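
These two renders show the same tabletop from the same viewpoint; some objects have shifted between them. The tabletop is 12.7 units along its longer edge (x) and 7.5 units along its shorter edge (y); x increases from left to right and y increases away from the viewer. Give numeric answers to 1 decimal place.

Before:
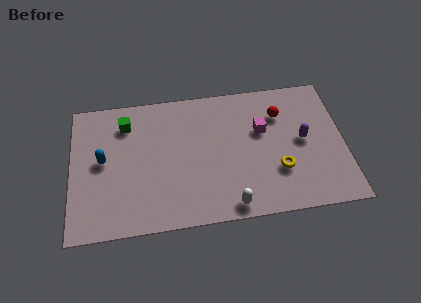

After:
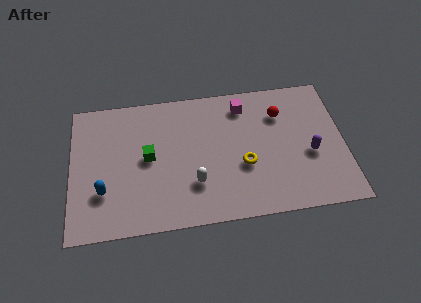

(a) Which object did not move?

the red sphere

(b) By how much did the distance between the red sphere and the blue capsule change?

+0.5

They were about 8.4 units apart before and 8.9 after — 0.5 units further apart.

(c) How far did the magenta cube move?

1.7

From (8.9, 4.7) to (8.1, 6.2), the magenta cube covered √(0.8² + 1.5²) ≈ 1.7 units.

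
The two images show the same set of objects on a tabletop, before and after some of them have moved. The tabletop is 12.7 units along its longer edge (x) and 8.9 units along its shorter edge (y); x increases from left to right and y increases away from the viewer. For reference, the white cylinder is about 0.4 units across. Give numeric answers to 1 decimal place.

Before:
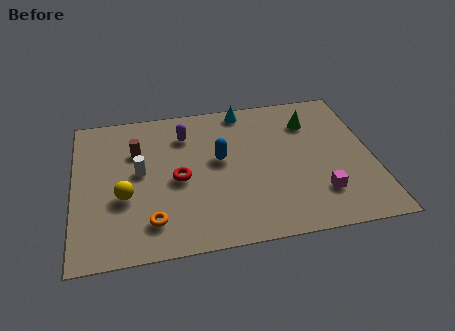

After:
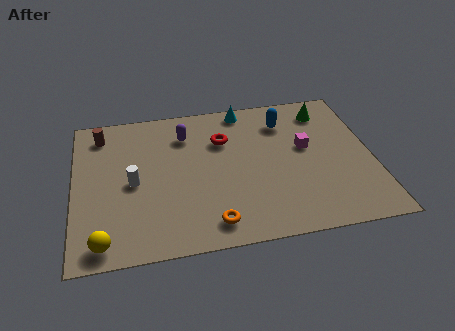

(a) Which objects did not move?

the cyan cone and the purple capsule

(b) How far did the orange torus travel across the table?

2.5

From (3.2, 1.8) to (5.7, 1.3), the orange torus covered √(2.5² + 0.5²) ≈ 2.5 units.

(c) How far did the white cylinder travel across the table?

0.7

From (2.8, 4.8) to (2.5, 4.2), the white cylinder covered √(0.3² + 0.6²) ≈ 0.7 units.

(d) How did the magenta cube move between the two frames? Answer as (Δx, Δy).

(-0.4, 2.9)

The magenta cube started near (10.3, 2.2) and ended near (9.9, 5.1).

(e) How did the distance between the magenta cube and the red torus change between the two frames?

-2.5

They were about 6.2 units apart before and 3.7 after — 2.5 units closer together.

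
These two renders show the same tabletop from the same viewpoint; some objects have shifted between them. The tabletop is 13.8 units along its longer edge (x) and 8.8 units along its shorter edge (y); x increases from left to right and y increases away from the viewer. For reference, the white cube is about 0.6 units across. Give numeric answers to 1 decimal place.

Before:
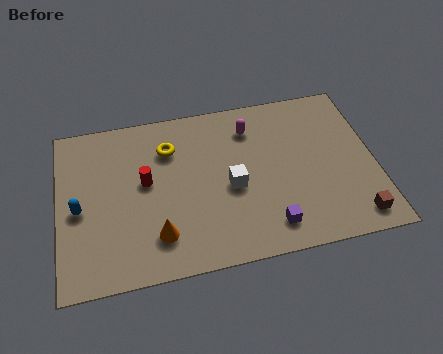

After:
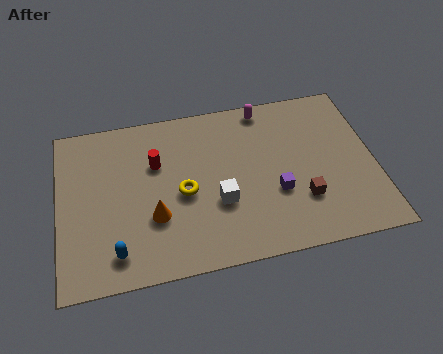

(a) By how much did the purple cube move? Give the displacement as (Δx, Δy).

(0.4, 1.7)

The purple cube started near (9.0, 1.5) and ended near (9.4, 3.2).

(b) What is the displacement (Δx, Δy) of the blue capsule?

(1.5, -2.5)

The blue capsule was at about (0.9, 4.0) and moved to about (2.4, 1.5).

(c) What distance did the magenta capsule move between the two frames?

1.2

From (8.5, 6.9) to (9.2, 7.9), the magenta capsule covered √(0.7² + 1.0²) ≈ 1.2 units.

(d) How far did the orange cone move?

1.0

The orange cone was near (4.2, 2.0) before and (4.1, 3.0) after, so it travelled √(0.1² + 1.0²) ≈ 1.0 units.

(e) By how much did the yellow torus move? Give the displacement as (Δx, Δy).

(0.5, -2.5)

From the two frames, the yellow torus sits at roughly (4.9, 6.5) before and (5.4, 4.0) after.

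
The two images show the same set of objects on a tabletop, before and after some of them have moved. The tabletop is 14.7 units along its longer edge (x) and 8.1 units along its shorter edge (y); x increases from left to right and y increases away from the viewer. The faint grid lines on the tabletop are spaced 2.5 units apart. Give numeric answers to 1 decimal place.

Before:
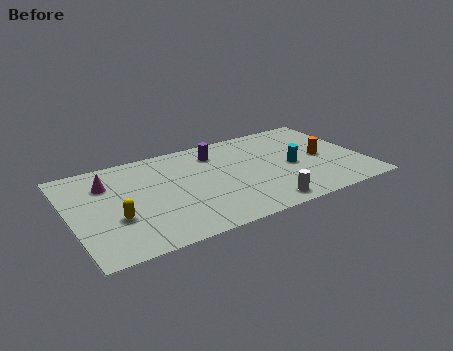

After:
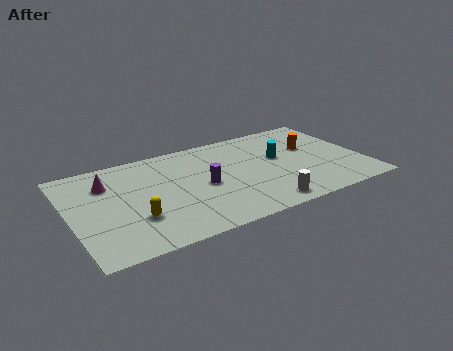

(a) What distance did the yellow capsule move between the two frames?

1.0

The yellow capsule moved from about (2.1, 2.9) to (3.0, 2.5), a distance of √(0.9² + 0.4²) ≈ 1.0.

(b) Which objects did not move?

the white cylinder and the magenta cone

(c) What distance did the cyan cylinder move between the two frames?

1.1

From (11.1, 3.7) to (10.6, 4.7), the cyan cylinder covered √(0.5² + 1.0²) ≈ 1.1 units.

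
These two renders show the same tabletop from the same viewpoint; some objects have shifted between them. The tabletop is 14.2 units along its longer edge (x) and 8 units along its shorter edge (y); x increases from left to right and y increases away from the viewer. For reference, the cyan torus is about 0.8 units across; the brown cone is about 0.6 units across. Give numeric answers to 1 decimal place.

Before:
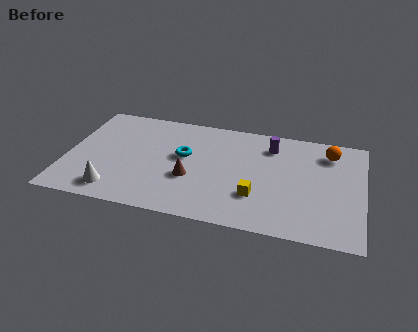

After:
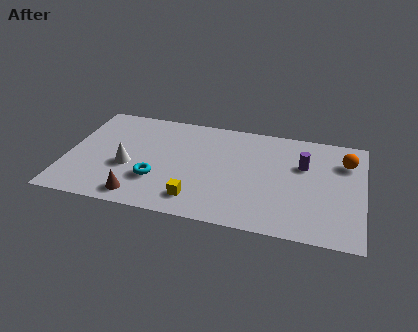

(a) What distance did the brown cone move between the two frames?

3.0

From (6.0, 3.0) to (3.7, 1.1), the brown cone covered √(2.3² + 1.9²) ≈ 3.0 units.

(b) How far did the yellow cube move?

2.9

The yellow cube moved from about (9.2, 2.4) to (6.4, 1.5), a distance of √(2.8² + 0.9²) ≈ 2.9.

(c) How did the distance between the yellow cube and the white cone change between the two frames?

-3.0

The distance was about 6.8 in the first image and 3.8 in the second, so they moved 3.0 units closer together.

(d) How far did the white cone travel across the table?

2.0

From (2.5, 1.3) to (3.0, 3.2), the white cone covered √(0.5² + 1.9²) ≈ 2.0 units.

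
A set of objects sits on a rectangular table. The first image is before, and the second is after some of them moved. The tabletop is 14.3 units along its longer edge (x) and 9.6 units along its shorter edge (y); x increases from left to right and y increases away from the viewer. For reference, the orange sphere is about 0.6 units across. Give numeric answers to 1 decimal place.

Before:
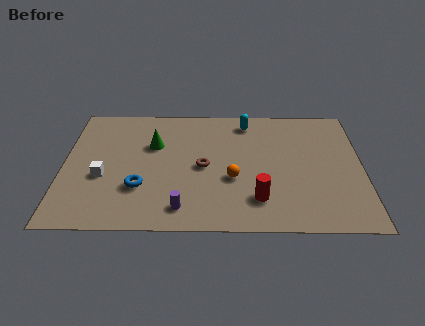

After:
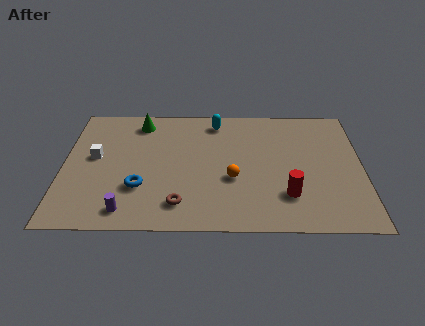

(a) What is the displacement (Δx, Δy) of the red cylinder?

(1.4, 0.3)

The red cylinder was at about (9.3, 2.2) and moved to about (10.7, 2.5).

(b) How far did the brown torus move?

3.0

From (6.7, 4.6) to (5.6, 1.8), the brown torus covered √(1.1² + 2.8²) ≈ 3.0 units.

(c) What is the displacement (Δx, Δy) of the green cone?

(-0.7, 1.8)

From the two frames, the green cone sits at roughly (4.3, 6.3) before and (3.6, 8.1) after.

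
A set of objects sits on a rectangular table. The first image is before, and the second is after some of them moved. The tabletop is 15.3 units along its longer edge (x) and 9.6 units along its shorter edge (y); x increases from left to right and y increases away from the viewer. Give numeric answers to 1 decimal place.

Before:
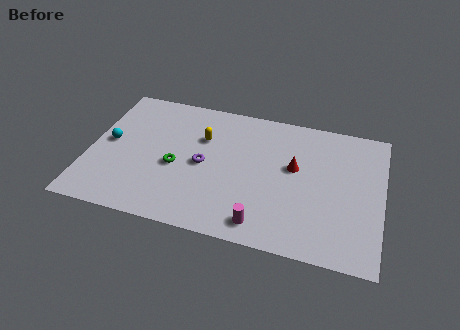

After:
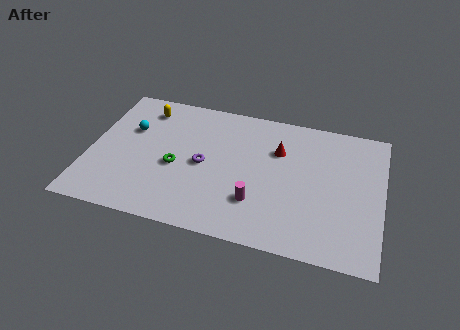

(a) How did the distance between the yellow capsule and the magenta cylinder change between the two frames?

+1.9

Before: roughly 6.3 units apart; after: 8.2. That's 1.9 units further apart.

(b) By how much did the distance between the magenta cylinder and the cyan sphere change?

-1.4

They were about 9.1 units apart before and 7.7 after — 1.4 units closer together.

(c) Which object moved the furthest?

the yellow capsule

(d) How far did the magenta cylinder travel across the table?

1.5

The magenta cylinder was near (9.3, 1.3) before and (8.9, 2.7) after, so it travelled √(0.4² + 1.4²) ≈ 1.5 units.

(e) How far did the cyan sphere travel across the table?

1.6

The cyan sphere was near (1.0, 5.0) before and (2.0, 6.2) after, so it travelled √(1.0² + 1.2²) ≈ 1.6 units.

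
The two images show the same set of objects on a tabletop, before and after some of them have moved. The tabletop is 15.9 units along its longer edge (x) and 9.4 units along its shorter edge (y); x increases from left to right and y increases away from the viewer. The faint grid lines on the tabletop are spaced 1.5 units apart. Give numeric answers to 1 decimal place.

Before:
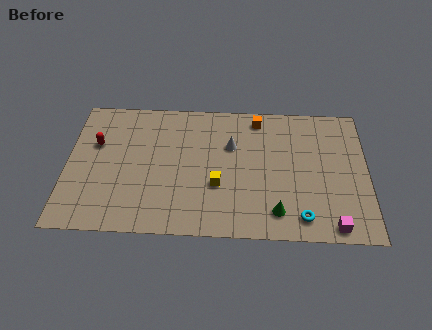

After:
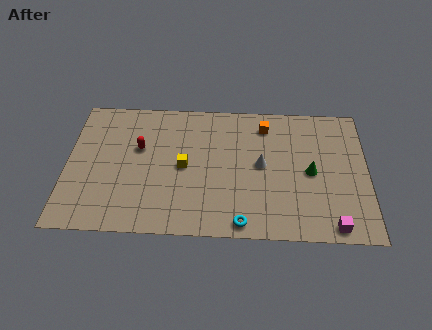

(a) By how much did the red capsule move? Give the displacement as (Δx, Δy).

(2.3, -0.2)

The red capsule was at about (1.5, 6.0) and moved to about (3.8, 5.8).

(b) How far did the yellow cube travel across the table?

2.2

The yellow cube was near (8.0, 3.4) before and (6.2, 4.6) after, so it travelled √(1.8² + 1.2²) ≈ 2.2 units.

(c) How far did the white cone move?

2.1

The white cone moved from about (8.7, 6.2) to (10.3, 4.9), a distance of √(1.6² + 1.3²) ≈ 2.1.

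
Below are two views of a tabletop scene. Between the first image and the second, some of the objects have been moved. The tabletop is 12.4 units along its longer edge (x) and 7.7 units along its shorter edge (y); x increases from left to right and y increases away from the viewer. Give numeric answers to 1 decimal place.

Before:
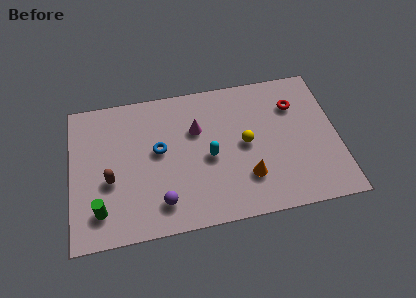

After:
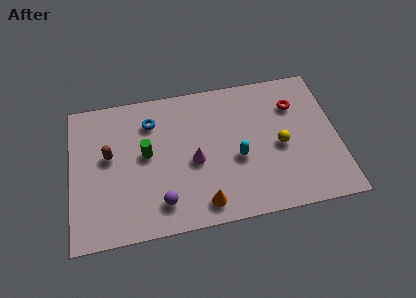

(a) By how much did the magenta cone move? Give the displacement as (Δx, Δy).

(-0.2, -1.7)

From the two frames, the magenta cone sits at roughly (5.9, 5.1) before and (5.7, 3.4) after.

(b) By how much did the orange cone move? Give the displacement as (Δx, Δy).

(-2.1, -1.0)

The orange cone was at about (8.1, 2.1) and moved to about (6.0, 1.1).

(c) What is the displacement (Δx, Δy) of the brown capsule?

(0.0, 1.3)

The brown capsule started near (1.8, 3.1) and ended near (1.8, 4.4).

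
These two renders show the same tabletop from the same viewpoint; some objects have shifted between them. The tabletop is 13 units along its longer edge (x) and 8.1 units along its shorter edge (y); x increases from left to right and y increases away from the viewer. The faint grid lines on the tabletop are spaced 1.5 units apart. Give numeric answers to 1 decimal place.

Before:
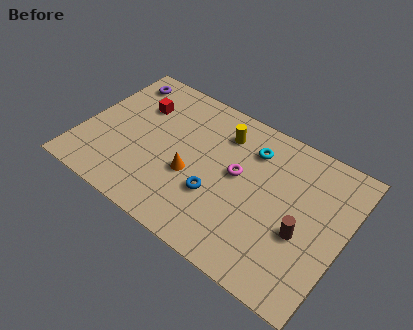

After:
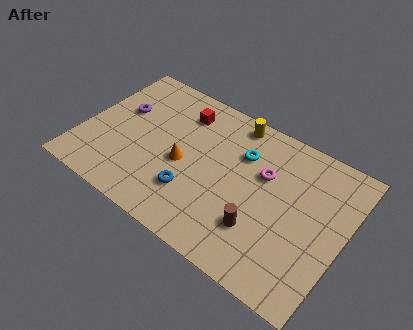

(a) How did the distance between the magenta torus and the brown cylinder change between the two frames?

-0.7

They were about 3.6 units apart before and 2.9 after — 0.7 units closer together.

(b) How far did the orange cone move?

0.6

From (5.6, 3.2) to (5.1, 3.6), the orange cone covered √(0.5² + 0.4²) ≈ 0.6 units.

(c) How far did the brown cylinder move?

2.1

The brown cylinder was near (11.1, 3.2) before and (9.2, 2.3) after, so it travelled √(1.9² + 0.9²) ≈ 2.1 units.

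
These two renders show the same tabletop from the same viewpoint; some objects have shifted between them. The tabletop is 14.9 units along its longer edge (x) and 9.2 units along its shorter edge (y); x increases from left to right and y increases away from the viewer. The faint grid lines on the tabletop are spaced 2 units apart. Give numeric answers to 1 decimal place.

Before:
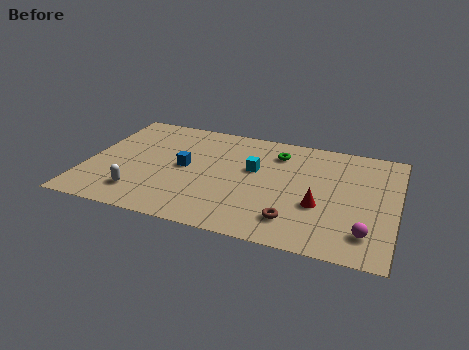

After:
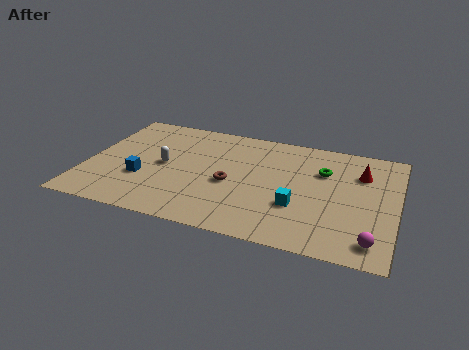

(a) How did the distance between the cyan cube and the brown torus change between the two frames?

-0.8

They were about 4.2 units apart before and 3.4 after — 0.8 units closer together.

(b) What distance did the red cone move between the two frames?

3.7

The red cone was near (11.3, 3.4) before and (13.1, 6.6) after, so it travelled √(1.8² + 3.2²) ≈ 3.7 units.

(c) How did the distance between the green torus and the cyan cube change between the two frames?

+1.4

They were about 2.0 units apart before and 3.4 after — 1.4 units further apart.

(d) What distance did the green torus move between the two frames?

2.5

From (9.0, 7.2) to (11.3, 6.3), the green torus covered √(2.3² + 0.9²) ≈ 2.5 units.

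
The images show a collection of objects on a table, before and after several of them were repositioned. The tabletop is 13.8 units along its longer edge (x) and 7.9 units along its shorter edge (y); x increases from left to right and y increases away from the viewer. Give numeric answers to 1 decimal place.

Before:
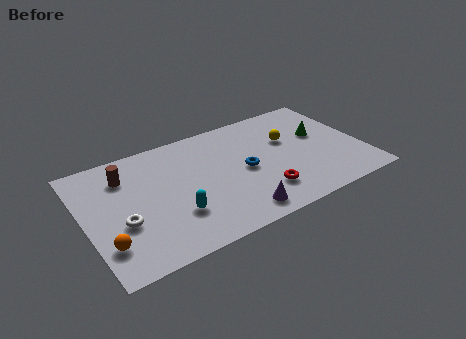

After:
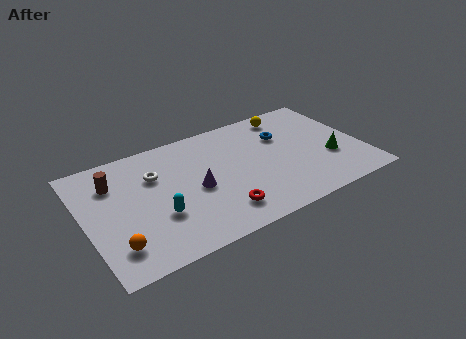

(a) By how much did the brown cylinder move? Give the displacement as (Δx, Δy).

(-0.6, -0.2)

From the two frames, the brown cylinder sits at roughly (2.2, 6.0) before and (1.6, 5.8) after.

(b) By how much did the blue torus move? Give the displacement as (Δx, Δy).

(2.2, 1.6)

The blue torus started near (7.9, 3.8) and ended near (10.1, 5.4).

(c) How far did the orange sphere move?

0.5

The orange sphere was near (0.8, 2.0) before and (1.2, 1.7) after, so it travelled √(0.4² + 0.3²) ≈ 0.5 units.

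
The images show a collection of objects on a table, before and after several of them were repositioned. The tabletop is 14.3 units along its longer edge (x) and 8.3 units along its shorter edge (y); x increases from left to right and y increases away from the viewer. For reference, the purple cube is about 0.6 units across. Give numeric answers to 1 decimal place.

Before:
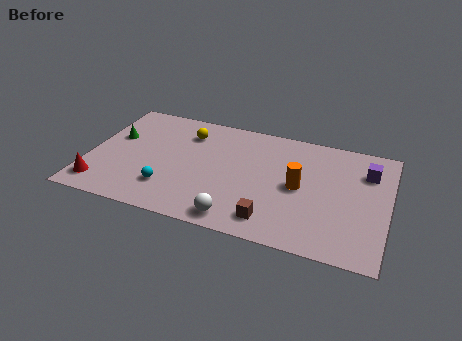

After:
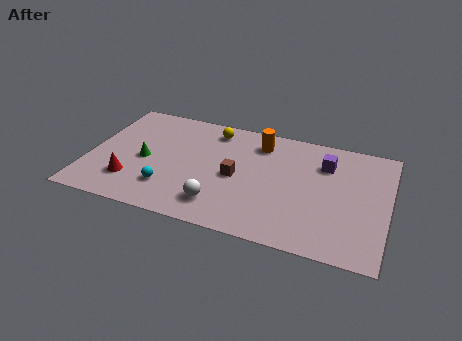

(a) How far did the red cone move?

1.6

The red cone moved from about (0.8, 1.4) to (2.2, 2.1), a distance of √(1.4² + 0.7²) ≈ 1.6.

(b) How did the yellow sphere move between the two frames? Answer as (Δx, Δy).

(1.2, 0.6)

The yellow sphere started near (4.5, 6.4) and ended near (5.7, 7.0).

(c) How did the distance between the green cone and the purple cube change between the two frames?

-3.3

The distance was about 12.1 in the first image and 8.8 in the second, so they moved 3.3 units closer together.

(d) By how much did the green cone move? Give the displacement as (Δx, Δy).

(1.6, -1.3)

From the two frames, the green cone sits at roughly (1.1, 5.1) before and (2.7, 3.8) after.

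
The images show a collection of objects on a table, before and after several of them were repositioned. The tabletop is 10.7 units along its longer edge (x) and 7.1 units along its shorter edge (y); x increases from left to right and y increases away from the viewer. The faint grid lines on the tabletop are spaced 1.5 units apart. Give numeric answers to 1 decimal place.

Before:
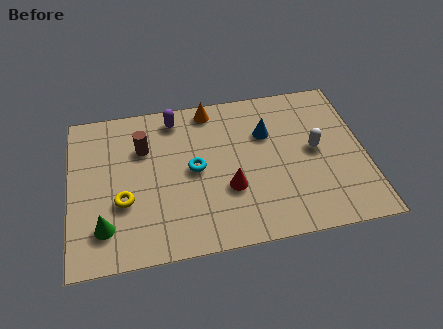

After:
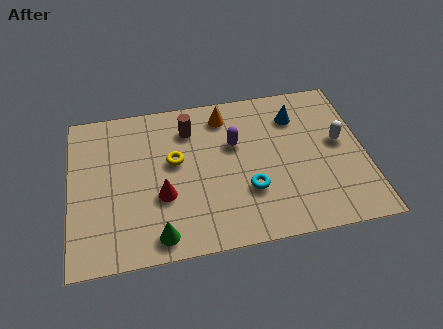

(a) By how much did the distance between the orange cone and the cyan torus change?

+0.9

They were about 2.8 units apart before and 3.7 after — 0.9 units further apart.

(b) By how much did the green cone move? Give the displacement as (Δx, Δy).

(1.9, -0.7)

The green cone was at about (1.2, 1.6) and moved to about (3.1, 0.9).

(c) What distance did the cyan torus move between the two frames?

2.3

From (4.5, 3.6) to (6.4, 2.3), the cyan torus covered √(1.9² + 1.3²) ≈ 2.3 units.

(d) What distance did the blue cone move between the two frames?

1.3

The blue cone was near (7.2, 4.8) before and (8.3, 5.4) after, so it travelled √(1.1² + 0.6²) ≈ 1.3 units.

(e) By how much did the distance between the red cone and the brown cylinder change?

-0.7

The distance was about 3.8 in the first image and 3.1 in the second, so they moved 0.7 units closer together.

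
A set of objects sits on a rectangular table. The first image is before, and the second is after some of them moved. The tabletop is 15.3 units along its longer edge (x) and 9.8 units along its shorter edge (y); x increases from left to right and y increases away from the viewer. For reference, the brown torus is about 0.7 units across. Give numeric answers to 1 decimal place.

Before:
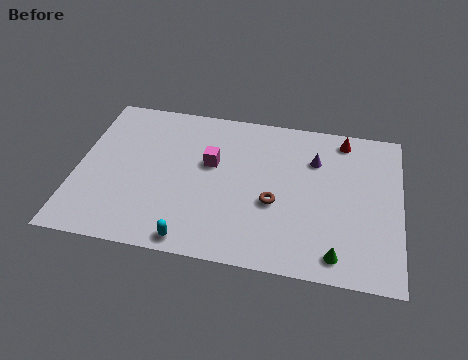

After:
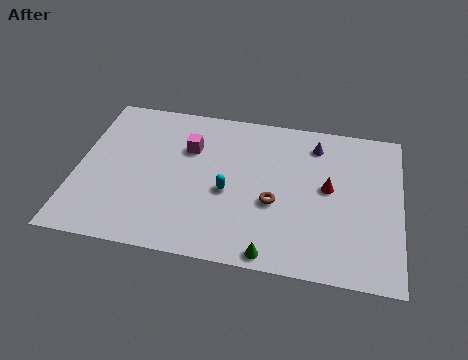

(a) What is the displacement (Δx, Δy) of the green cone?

(-3.0, -0.5)

From the two frames, the green cone sits at roughly (12.4, 1.3) before and (9.4, 0.8) after.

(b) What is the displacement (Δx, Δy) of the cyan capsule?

(1.5, 3.3)

From the two frames, the cyan capsule sits at roughly (5.7, 0.9) before and (7.2, 4.2) after.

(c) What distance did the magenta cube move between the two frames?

1.4

The magenta cube moved from about (6.3, 5.9) to (5.2, 6.7), a distance of √(1.1² + 0.8²) ≈ 1.4.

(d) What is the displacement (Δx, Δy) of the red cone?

(-0.6, -3.3)

The red cone started near (12.5, 8.6) and ended near (11.9, 5.3).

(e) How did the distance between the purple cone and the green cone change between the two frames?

+1.6

They were about 5.8 units apart before and 7.4 after — 1.6 units further apart.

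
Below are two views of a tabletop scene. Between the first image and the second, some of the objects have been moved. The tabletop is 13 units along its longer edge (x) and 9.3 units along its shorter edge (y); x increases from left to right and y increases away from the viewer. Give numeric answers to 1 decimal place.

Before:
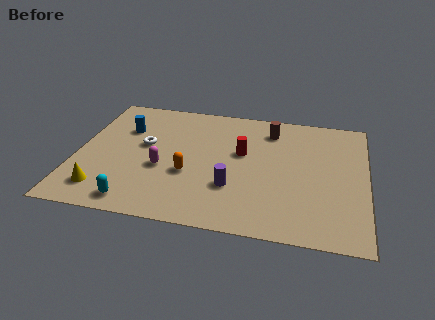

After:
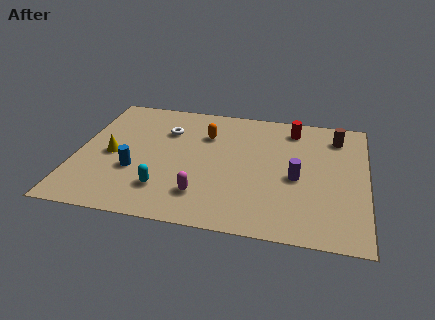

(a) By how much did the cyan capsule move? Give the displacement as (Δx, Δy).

(1.2, 1.1)

The cyan capsule started near (2.9, 1.1) and ended near (4.1, 2.2).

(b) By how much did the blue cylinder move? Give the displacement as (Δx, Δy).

(0.7, -3.1)

From the two frames, the blue cylinder sits at roughly (2.0, 6.4) before and (2.7, 3.3) after.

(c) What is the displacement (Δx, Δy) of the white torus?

(0.9, 1.3)

The white torus started near (3.0, 5.3) and ended near (3.9, 6.6).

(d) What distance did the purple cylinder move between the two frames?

3.0

From (7.1, 2.9) to (9.9, 4.1), the purple cylinder covered √(2.8² + 1.2²) ≈ 3.0 units.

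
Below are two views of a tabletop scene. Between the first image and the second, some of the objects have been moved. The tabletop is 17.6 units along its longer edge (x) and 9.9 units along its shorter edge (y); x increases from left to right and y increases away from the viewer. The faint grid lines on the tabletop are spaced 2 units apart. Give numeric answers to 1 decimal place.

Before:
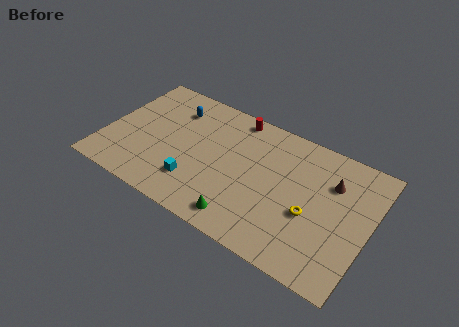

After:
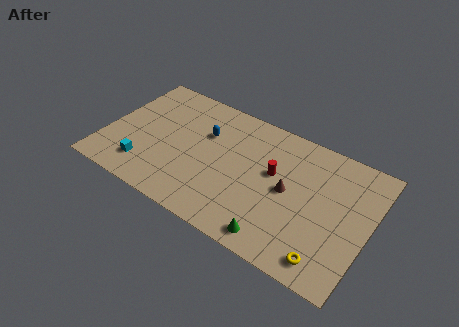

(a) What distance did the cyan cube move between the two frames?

3.4

From (6.4, 2.5) to (3.0, 2.1), the cyan cube covered √(3.4² + 0.4²) ≈ 3.4 units.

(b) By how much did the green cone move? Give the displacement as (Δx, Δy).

(2.3, -0.2)

The green cone started near (9.8, 1.4) and ended near (12.1, 1.2).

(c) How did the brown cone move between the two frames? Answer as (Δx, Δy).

(-2.6, -2.0)

The brown cone started near (14.9, 7.0) and ended near (12.3, 5.0).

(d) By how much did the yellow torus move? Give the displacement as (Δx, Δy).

(1.5, -2.6)

The yellow torus was at about (13.9, 4.0) and moved to about (15.4, 1.4).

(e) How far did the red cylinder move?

4.4

From (8.1, 8.9) to (11.2, 5.8), the red cylinder covered √(3.1² + 3.1²) ≈ 4.4 units.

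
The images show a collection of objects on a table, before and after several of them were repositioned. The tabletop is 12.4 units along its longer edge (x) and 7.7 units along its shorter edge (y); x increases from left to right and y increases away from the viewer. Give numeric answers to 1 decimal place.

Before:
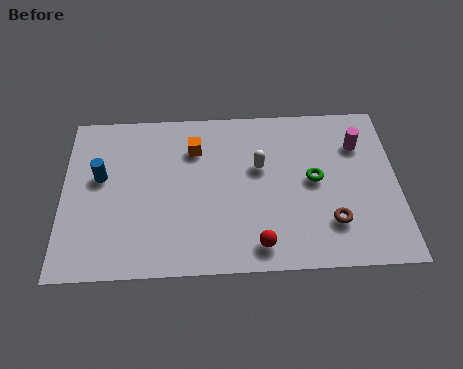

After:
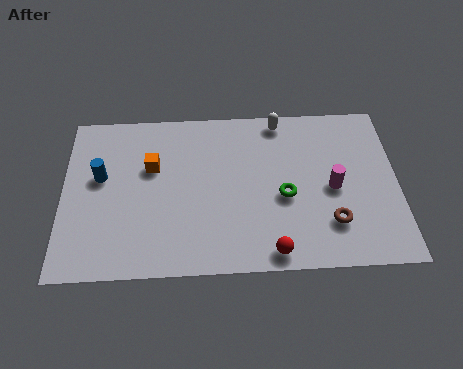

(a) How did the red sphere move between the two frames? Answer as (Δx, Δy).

(0.5, -0.3)

From the two frames, the red sphere sits at roughly (7.2, 1.1) before and (7.7, 0.8) after.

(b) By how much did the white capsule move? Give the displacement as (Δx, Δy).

(0.8, 2.2)

The white capsule was at about (7.3, 4.7) and moved to about (8.1, 6.9).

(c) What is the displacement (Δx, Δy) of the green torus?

(-1.1, -0.7)

The green torus was at about (9.3, 4.0) and moved to about (8.2, 3.3).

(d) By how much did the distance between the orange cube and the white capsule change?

+2.6

They were about 2.6 units apart before and 5.2 after — 2.6 units further apart.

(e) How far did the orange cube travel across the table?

1.8

The orange cube was near (4.9, 5.7) before and (3.3, 4.9) after, so it travelled √(1.6² + 0.8²) ≈ 1.8 units.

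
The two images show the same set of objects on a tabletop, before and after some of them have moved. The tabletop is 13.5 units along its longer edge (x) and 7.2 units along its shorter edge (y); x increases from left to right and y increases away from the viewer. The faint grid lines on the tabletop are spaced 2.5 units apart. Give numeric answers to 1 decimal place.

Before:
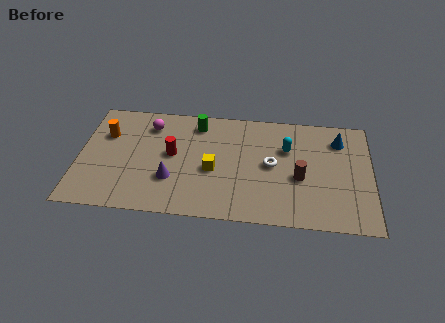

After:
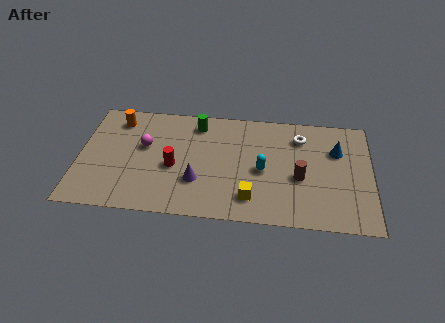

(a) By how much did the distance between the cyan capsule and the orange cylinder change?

-1.1

The distance was about 8.4 in the first image and 7.3 in the second, so they moved 1.1 units closer together.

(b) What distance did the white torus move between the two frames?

2.3

From (8.9, 3.7) to (10.2, 5.6), the white torus covered √(1.3² + 1.9²) ≈ 2.3 units.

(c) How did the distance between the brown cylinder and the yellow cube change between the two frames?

-1.3

The distance was about 4.0 in the first image and 2.7 in the second, so they moved 1.3 units closer together.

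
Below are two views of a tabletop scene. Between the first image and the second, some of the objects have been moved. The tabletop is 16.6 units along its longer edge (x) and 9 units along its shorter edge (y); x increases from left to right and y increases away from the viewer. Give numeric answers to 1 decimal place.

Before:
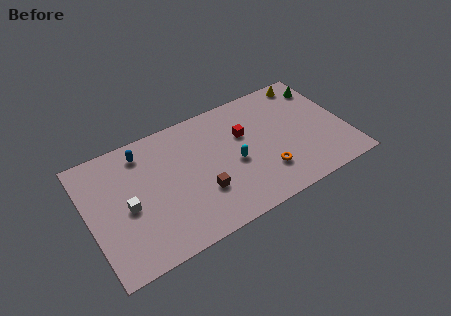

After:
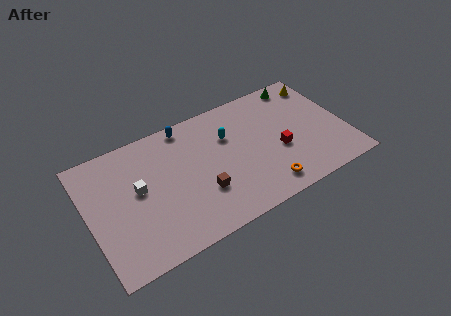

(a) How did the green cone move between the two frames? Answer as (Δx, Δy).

(-1.4, 0.8)

From the two frames, the green cone sits at roughly (15.7, 7.2) before and (14.3, 8.0) after.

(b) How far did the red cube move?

3.0

The red cube moved from about (10.2, 5.8) to (12.2, 3.6), a distance of √(2.0² + 2.2²) ≈ 3.0.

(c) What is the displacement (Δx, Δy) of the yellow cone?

(0.8, -0.5)

The yellow cone was at about (14.8, 8.0) and moved to about (15.6, 7.5).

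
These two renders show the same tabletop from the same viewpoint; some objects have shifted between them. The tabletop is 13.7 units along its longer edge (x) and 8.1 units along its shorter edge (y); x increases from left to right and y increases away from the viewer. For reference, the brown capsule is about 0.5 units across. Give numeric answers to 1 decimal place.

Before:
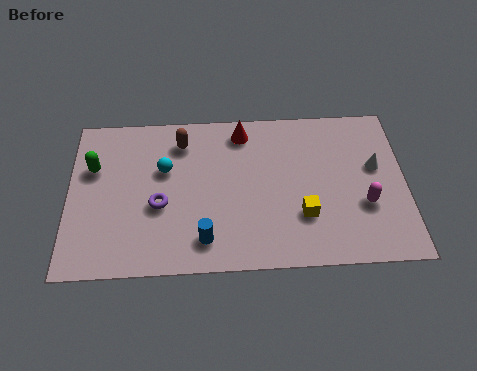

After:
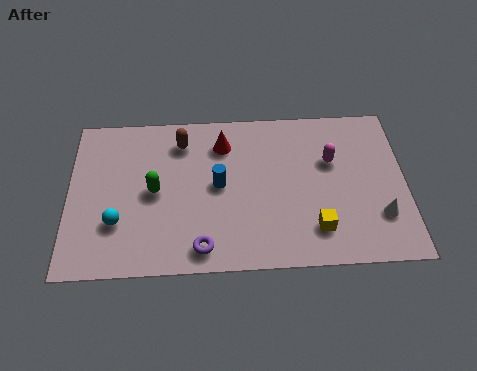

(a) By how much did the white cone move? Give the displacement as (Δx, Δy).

(0.1, -2.5)

The white cone started near (12.5, 4.8) and ended near (12.6, 2.3).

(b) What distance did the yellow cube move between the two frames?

0.9

The yellow cube moved from about (9.5, 2.5) to (10.0, 1.8), a distance of √(0.5² + 0.7²) ≈ 0.9.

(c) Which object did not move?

the brown capsule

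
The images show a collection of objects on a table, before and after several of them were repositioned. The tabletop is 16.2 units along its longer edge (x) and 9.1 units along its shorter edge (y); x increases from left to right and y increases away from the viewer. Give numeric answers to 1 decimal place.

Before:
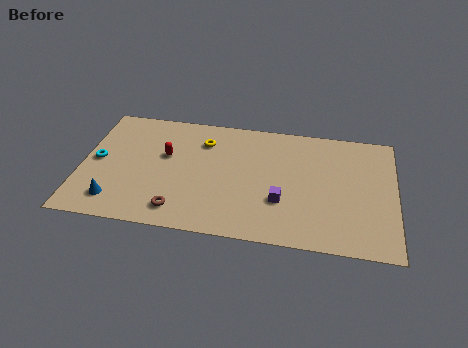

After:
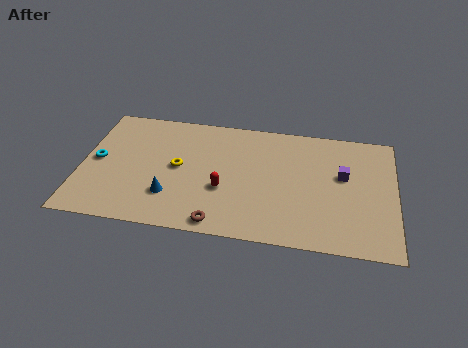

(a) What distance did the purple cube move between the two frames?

3.9

The purple cube moved from about (10.4, 3.0) to (13.5, 5.4), a distance of √(3.1² + 2.4²) ≈ 3.9.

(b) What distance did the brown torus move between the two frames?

2.2

The brown torus moved from about (5.2, 1.5) to (7.3, 0.9), a distance of √(2.1² + 0.6²) ≈ 2.2.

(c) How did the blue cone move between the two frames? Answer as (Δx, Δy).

(2.8, 0.8)

From the two frames, the blue cone sits at roughly (1.9, 1.7) before and (4.7, 2.5) after.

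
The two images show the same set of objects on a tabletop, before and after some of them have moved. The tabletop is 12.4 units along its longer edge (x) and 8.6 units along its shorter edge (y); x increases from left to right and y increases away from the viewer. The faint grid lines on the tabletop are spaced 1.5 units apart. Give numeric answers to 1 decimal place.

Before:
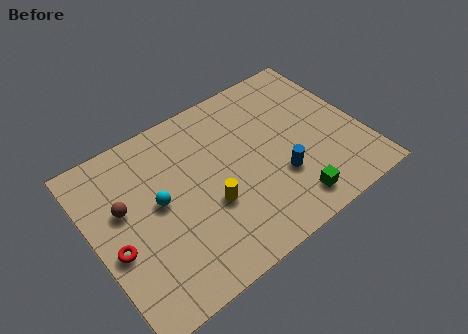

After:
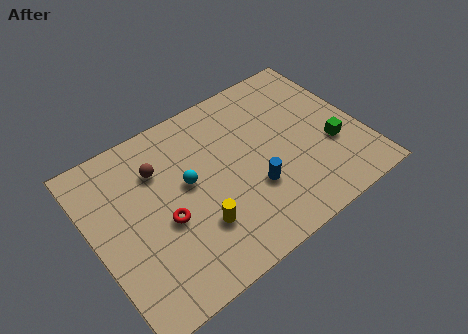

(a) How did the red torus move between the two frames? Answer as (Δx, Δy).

(2.3, 0.1)

The red torus was at about (0.8, 3.5) and moved to about (3.1, 3.6).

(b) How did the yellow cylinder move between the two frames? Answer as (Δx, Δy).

(-0.7, -0.7)

The yellow cylinder was at about (5.1, 3.2) and moved to about (4.4, 2.5).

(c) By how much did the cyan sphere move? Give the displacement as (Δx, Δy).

(1.4, 0.2)

The cyan sphere was at about (3.0, 4.6) and moved to about (4.4, 4.8).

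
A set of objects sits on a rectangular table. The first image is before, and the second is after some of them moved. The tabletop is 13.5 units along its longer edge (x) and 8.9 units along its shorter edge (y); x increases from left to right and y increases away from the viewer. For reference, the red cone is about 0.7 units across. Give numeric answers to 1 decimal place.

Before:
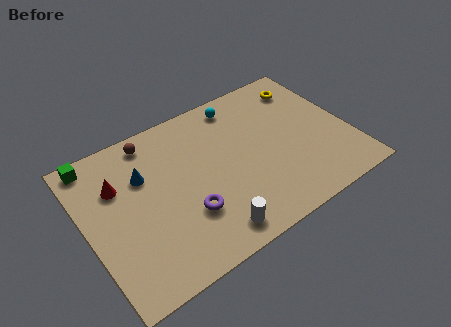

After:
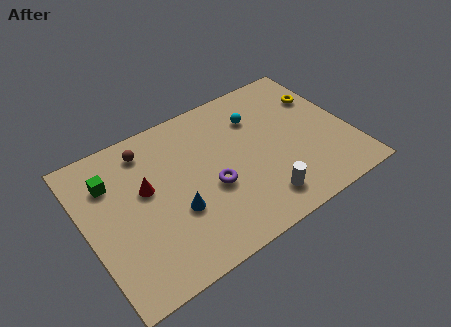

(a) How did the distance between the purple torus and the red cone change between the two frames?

-1.0

They were about 4.5 units apart before and 3.5 after — 1.0 units closer together.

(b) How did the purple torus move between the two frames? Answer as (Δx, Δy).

(1.4, 0.8)

From the two frames, the purple torus sits at roughly (4.8, 2.8) before and (6.2, 3.6) after.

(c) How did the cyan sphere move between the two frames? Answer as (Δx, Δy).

(0.7, -1.2)

From the two frames, the cyan sphere sits at roughly (8.4, 7.7) before and (9.1, 6.5) after.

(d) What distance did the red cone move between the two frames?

1.6

From (1.8, 6.1) to (3.1, 5.2), the red cone covered √(1.3² + 0.9²) ≈ 1.6 units.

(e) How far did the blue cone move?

3.0

The blue cone moved from about (3.1, 6.0) to (4.3, 3.2), a distance of √(1.2² + 2.8²) ≈ 3.0.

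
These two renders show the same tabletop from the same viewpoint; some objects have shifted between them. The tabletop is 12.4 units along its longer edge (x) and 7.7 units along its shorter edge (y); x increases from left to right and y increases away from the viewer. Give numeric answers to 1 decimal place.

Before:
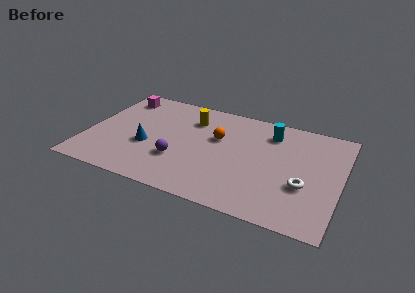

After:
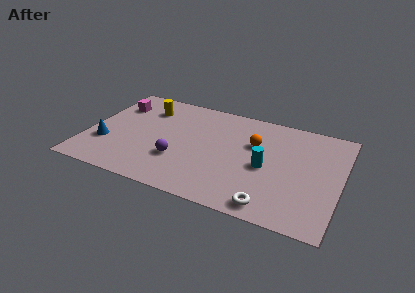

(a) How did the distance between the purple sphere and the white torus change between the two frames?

-1.1

The distance was about 6.1 in the first image and 5.0 in the second, so they moved 1.1 units closer together.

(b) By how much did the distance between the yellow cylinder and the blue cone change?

+0.4

Before: roughly 3.4 units apart; after: 3.8. That's 0.4 units further apart.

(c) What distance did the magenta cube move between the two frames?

0.7

The magenta cube was near (1.2, 6.4) before and (1.1, 5.7) after, so it travelled √(0.1² + 0.7²) ≈ 0.7 units.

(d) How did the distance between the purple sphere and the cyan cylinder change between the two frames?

-1.2

The distance was about 5.5 in the first image and 4.3 in the second, so they moved 1.2 units closer together.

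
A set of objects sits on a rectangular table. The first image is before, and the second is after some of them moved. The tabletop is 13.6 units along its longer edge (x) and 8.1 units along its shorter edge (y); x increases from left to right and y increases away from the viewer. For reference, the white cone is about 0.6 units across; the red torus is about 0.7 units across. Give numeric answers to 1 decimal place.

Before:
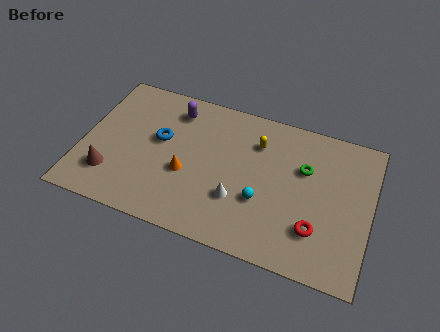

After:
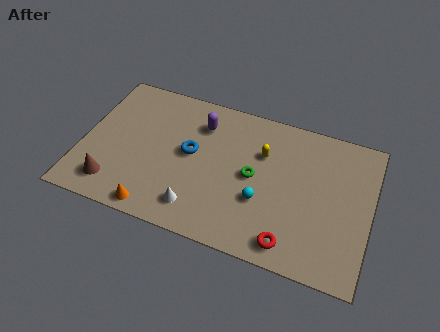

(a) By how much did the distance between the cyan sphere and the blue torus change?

-1.5

Before: roughly 5.3 units apart; after: 3.8. That's 1.5 units closer together.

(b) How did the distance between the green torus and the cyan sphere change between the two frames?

-1.7

They were about 3.0 units apart before and 1.3 after — 1.7 units closer together.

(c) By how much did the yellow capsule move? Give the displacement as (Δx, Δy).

(0.3, -0.5)

The yellow capsule started near (8.1, 6.0) and ended near (8.4, 5.5).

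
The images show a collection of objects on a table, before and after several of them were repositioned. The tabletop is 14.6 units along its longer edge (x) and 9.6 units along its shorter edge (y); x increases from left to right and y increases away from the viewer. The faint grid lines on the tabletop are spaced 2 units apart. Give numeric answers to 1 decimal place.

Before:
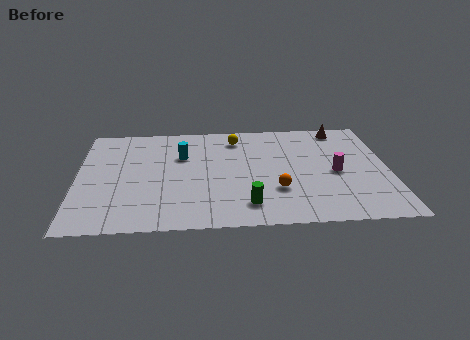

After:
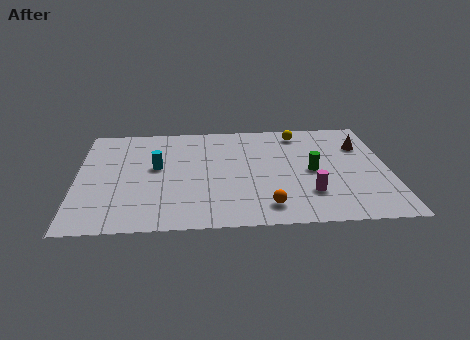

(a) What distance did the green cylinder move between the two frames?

4.2

The green cylinder moved from about (7.9, 1.8) to (11.0, 4.6), a distance of √(3.1² + 2.8²) ≈ 4.2.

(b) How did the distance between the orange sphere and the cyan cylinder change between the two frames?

+0.8

The distance was about 5.6 in the first image and 6.4 in the second, so they moved 0.8 units further apart.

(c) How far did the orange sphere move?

1.5

The orange sphere moved from about (9.3, 3.0) to (8.8, 1.6), a distance of √(0.5² + 1.4²) ≈ 1.5.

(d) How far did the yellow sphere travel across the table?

3.0

From (7.5, 7.9) to (10.5, 8.2), the yellow sphere covered √(3.0² + 0.3²) ≈ 3.0 units.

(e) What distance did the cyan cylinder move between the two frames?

1.6

The cyan cylinder moved from about (4.9, 6.4) to (3.7, 5.4), a distance of √(1.2² + 1.0²) ≈ 1.6.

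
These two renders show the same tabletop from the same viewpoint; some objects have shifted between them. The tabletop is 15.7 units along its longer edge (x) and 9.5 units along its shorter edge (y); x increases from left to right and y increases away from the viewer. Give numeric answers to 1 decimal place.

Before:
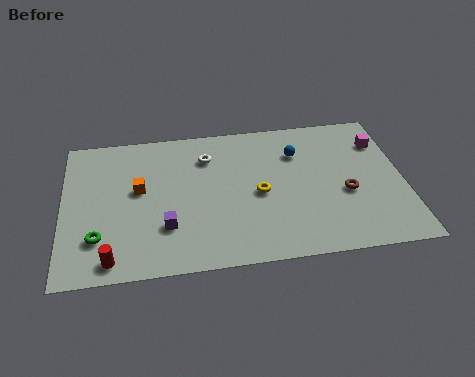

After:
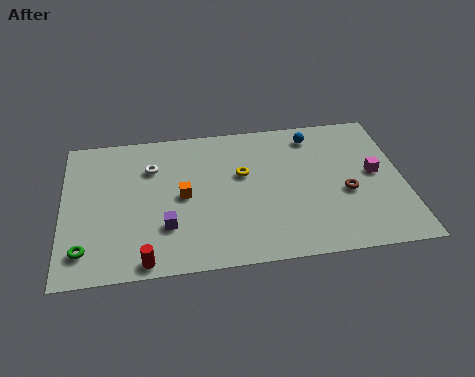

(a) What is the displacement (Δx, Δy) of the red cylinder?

(1.5, -0.3)

From the two frames, the red cylinder sits at roughly (2.2, 1.1) before and (3.7, 0.8) after.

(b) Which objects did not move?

the brown torus and the purple cube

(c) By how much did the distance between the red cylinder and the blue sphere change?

+0.3

Before: roughly 10.5 units apart; after: 10.8. That's 0.3 units further apart.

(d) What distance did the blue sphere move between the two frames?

1.4

The blue sphere was near (10.9, 6.9) before and (11.7, 8.0) after, so it travelled √(0.8² + 1.1²) ≈ 1.4 units.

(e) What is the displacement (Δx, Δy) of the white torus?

(-2.6, -0.4)

The white torus was at about (6.7, 7.2) and moved to about (4.1, 6.8).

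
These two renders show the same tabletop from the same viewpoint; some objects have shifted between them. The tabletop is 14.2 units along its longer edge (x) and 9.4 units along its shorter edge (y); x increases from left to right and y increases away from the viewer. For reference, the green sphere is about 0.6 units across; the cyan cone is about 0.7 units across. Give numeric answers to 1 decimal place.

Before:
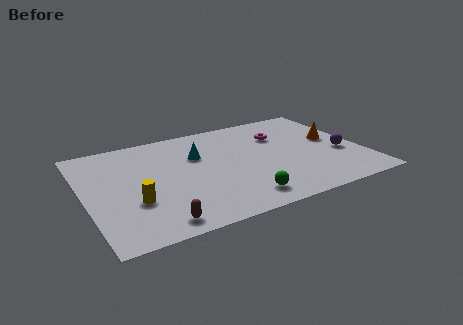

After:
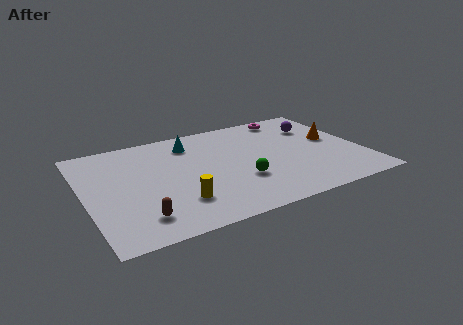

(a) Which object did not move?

the orange cone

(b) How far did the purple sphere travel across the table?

3.2

The purple sphere moved from about (13.1, 3.7) to (12.3, 6.8), a distance of √(0.8² + 3.1²) ≈ 3.2.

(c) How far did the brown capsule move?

1.1

The brown capsule moved from about (3.2, 1.1) to (2.4, 1.8), a distance of √(0.8² + 0.7²) ≈ 1.1.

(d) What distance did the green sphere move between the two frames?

1.6

The green sphere was near (7.5, 1.5) before and (7.7, 3.1) after, so it travelled √(0.2² + 1.6²) ≈ 1.6 units.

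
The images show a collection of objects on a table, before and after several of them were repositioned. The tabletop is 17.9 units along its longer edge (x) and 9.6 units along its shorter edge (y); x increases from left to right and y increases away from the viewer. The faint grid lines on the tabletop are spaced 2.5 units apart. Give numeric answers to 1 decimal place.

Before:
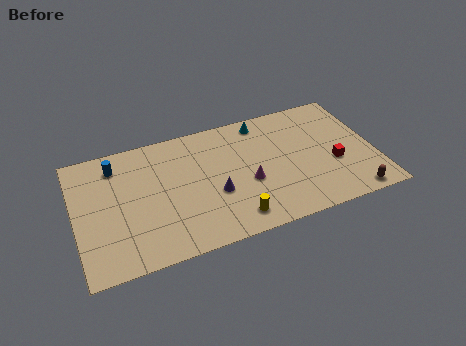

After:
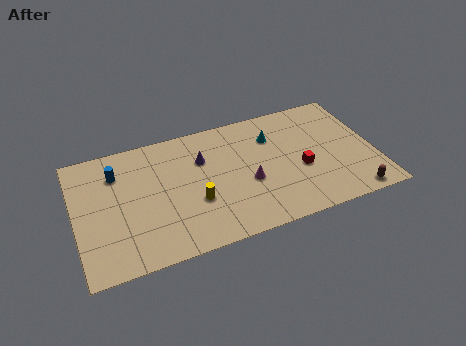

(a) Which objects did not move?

the magenta cone and the brown capsule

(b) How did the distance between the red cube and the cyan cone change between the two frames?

-2.7

The distance was about 6.1 in the first image and 3.4 in the second, so they moved 2.7 units closer together.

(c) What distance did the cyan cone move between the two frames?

1.5

The cyan cone was near (11.5, 8.4) before and (12.0, 7.0) after, so it travelled √(0.5² + 1.4²) ≈ 1.5 units.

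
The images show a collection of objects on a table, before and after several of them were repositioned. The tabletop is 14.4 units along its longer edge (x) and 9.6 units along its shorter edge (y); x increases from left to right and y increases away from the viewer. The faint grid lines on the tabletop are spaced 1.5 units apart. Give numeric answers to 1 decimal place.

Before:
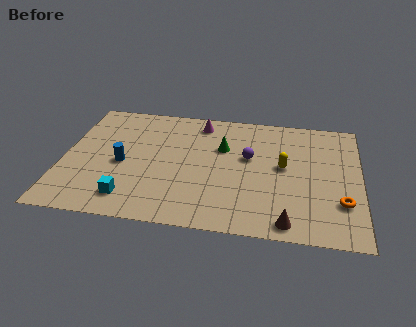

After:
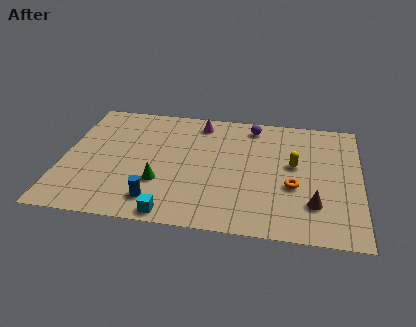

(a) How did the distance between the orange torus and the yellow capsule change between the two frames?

-2.0

The distance was about 3.7 in the first image and 1.7 in the second, so they moved 2.0 units closer together.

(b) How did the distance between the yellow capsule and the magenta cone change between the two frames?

+0.3

They were about 5.2 units apart before and 5.5 after — 0.3 units further apart.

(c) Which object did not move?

the magenta cone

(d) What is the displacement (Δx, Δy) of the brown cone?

(1.2, 1.5)

From the two frames, the brown cone sits at roughly (11.0, 1.0) before and (12.2, 2.5) after.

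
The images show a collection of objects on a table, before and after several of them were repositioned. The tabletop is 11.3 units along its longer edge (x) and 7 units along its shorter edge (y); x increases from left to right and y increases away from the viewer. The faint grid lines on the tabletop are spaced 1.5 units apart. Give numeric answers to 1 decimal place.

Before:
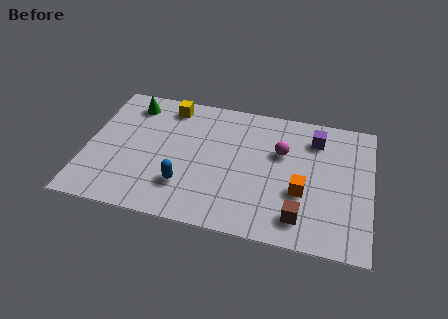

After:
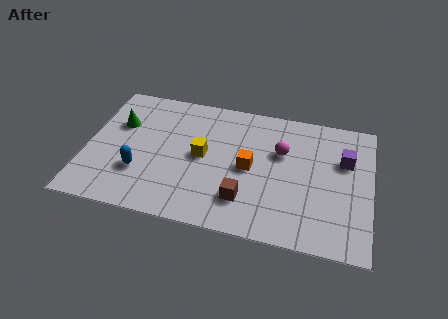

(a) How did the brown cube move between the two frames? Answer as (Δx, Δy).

(-2.2, 0.4)

The brown cube started near (8.6, 1.3) and ended near (6.4, 1.7).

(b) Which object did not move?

the magenta sphere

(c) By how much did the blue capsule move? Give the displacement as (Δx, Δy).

(-1.8, 0.3)

The blue capsule started near (4.0, 1.9) and ended near (2.2, 2.2).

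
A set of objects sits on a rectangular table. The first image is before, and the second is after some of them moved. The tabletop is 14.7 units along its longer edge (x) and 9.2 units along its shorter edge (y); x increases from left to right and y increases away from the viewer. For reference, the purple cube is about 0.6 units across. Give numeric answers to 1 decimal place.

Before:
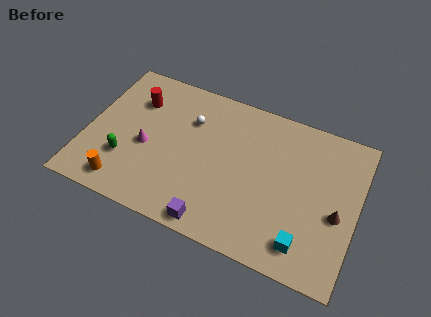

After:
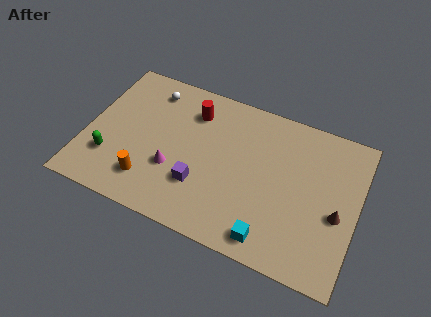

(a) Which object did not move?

the brown cone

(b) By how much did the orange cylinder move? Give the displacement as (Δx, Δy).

(1.3, 0.7)

The orange cylinder was at about (2.4, 1.3) and moved to about (3.7, 2.0).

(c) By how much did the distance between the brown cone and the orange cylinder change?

-1.4

The distance was about 11.6 in the first image and 10.2 in the second, so they moved 1.4 units closer together.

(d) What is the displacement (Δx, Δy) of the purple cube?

(-1.0, 1.9)

The purple cube started near (7.4, 0.9) and ended near (6.4, 2.8).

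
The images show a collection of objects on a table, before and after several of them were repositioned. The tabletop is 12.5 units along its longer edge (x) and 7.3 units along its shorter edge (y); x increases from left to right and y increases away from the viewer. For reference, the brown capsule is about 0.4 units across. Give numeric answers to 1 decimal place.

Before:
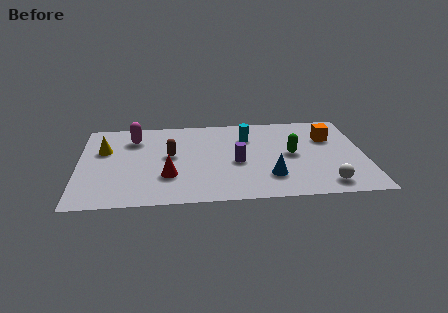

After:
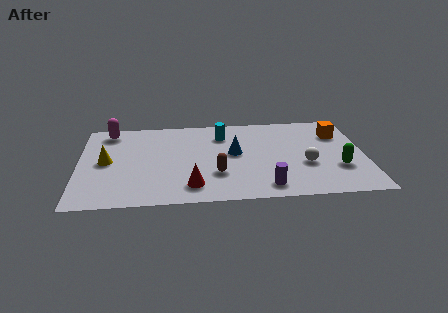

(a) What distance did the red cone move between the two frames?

1.3

The red cone was near (3.9, 2.3) before and (4.9, 1.4) after, so it travelled √(1.0² + 0.9²) ≈ 1.3 units.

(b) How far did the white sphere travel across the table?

1.9

From (10.7, 1.1) to (9.9, 2.8), the white sphere covered √(0.8² + 1.7²) ≈ 1.9 units.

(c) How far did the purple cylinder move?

2.4

The purple cylinder was near (6.9, 3.2) before and (8.1, 1.1) after, so it travelled √(1.2² + 2.1²) ≈ 2.4 units.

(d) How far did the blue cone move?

2.6

The blue cone was near (8.3, 1.9) before and (6.8, 4.0) after, so it travelled √(1.5² + 2.1²) ≈ 2.6 units.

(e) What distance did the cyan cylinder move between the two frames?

1.1

The cyan cylinder was near (7.4, 5.3) before and (6.3, 5.6) after, so it travelled √(1.1² + 0.3²) ≈ 1.1 units.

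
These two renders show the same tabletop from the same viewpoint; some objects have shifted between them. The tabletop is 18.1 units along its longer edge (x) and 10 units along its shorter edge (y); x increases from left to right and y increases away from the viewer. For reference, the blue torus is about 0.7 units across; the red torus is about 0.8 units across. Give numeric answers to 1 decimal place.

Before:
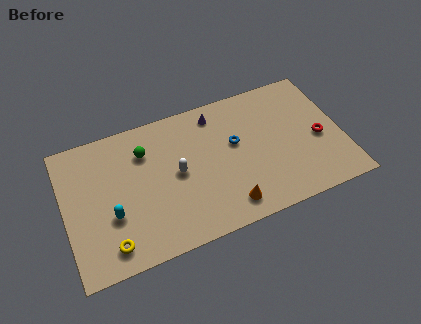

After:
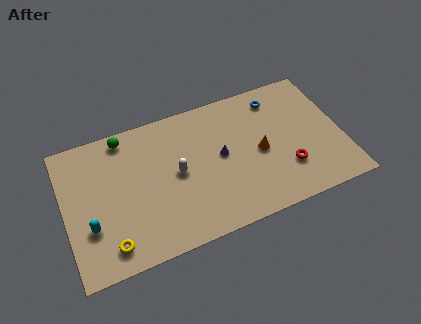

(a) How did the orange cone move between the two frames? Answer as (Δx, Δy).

(2.5, 3.1)

From the two frames, the orange cone sits at roughly (10.2, 1.6) before and (12.7, 4.7) after.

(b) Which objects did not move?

the yellow torus and the white capsule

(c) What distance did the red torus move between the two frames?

2.7

The red torus was near (16.6, 4.4) before and (14.3, 2.9) after, so it travelled √(2.3² + 1.5²) ≈ 2.7 units.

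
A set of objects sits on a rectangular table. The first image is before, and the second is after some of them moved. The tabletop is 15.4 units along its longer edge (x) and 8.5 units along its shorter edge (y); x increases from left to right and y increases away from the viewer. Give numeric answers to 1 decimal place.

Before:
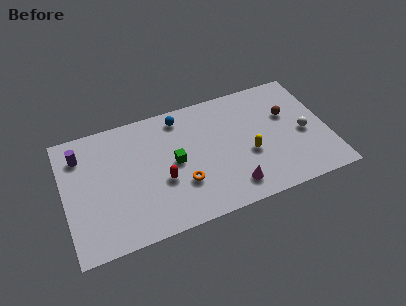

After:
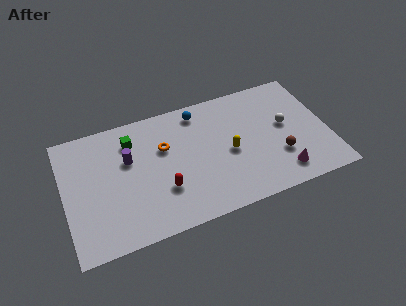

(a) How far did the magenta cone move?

2.9

The magenta cone was near (9.5, 1.5) before and (12.4, 1.5) after, so it travelled √(2.9² + 0.0²) ≈ 2.9 units.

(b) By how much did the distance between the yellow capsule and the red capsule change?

-0.9

Before: roughly 5.1 units apart; after: 4.2. That's 0.9 units closer together.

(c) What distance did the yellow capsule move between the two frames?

1.2

From (10.7, 3.4) to (9.6, 3.9), the yellow capsule covered √(1.1² + 0.5²) ≈ 1.2 units.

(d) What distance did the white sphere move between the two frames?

1.3

From (14.0, 3.8) to (13.0, 4.7), the white sphere covered √(1.0² + 0.9²) ≈ 1.3 units.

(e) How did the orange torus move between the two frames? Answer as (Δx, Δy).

(-0.8, 2.8)

The orange torus started near (6.7, 2.7) and ended near (5.9, 5.5).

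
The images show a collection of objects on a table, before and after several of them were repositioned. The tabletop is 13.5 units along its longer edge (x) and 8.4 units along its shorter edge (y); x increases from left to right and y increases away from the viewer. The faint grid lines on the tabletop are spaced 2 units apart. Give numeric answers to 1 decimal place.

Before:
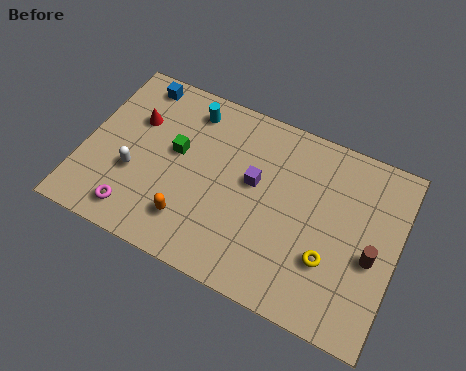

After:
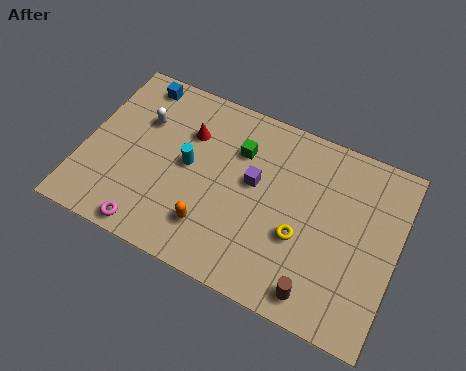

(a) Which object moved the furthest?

the brown cylinder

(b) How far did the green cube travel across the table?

2.9

From (3.9, 4.8) to (6.5, 6.0), the green cube covered √(2.6² + 1.2²) ≈ 2.9 units.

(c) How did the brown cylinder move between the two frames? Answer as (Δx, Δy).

(-2.0, -2.5)

From the two frames, the brown cylinder sits at roughly (12.5, 3.6) before and (10.5, 1.1) after.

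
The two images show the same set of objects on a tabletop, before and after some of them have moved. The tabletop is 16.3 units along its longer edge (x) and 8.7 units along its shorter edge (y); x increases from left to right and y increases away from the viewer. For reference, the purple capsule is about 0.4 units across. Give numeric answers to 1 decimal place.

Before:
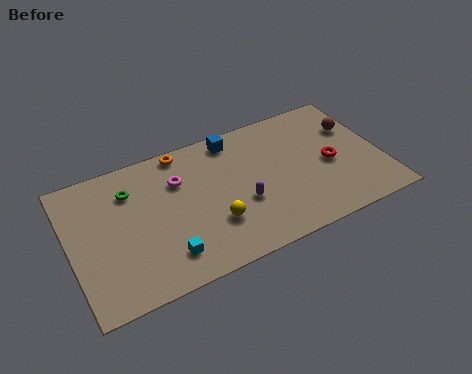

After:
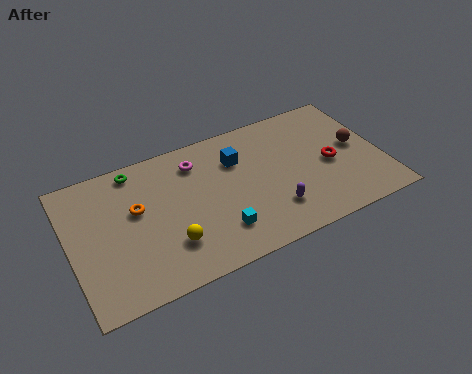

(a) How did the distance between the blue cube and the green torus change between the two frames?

-0.3

Before: roughly 5.7 units apart; after: 5.4. That's 0.3 units closer together.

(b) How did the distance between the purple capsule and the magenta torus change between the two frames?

+1.8

Before: roughly 4.1 units apart; after: 5.9. That's 1.8 units further apart.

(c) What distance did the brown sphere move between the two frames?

1.3

The brown sphere was near (15.2, 5.9) before and (15.1, 4.6) after, so it travelled √(0.1² + 1.3²) ≈ 1.3 units.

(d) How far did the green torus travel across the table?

1.3

The green torus was near (3.3, 6.5) before and (3.7, 7.7) after, so it travelled √(0.4² + 1.2²) ≈ 1.3 units.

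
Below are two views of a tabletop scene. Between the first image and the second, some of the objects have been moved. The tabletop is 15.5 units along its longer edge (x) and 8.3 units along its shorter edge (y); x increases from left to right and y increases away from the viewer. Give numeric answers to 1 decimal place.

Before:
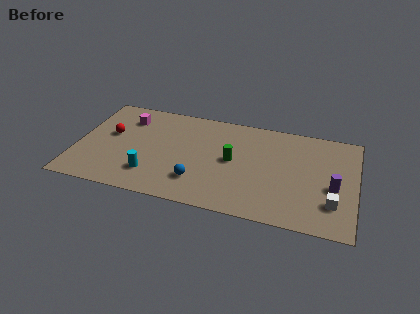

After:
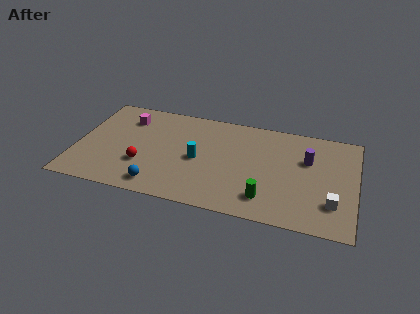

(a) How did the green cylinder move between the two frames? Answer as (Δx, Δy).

(2.0, -2.6)

From the two frames, the green cylinder sits at roughly (8.7, 4.3) before and (10.7, 1.7) after.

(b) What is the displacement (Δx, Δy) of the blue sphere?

(-2.1, -0.9)

The blue sphere started near (6.9, 2.1) and ended near (4.8, 1.2).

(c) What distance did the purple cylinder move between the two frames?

2.4

From (14.3, 3.5) to (12.8, 5.4), the purple cylinder covered √(1.5² + 1.9²) ≈ 2.4 units.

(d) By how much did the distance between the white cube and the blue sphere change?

+2.2

Before: roughly 7.4 units apart; after: 9.6. That's 2.2 units further apart.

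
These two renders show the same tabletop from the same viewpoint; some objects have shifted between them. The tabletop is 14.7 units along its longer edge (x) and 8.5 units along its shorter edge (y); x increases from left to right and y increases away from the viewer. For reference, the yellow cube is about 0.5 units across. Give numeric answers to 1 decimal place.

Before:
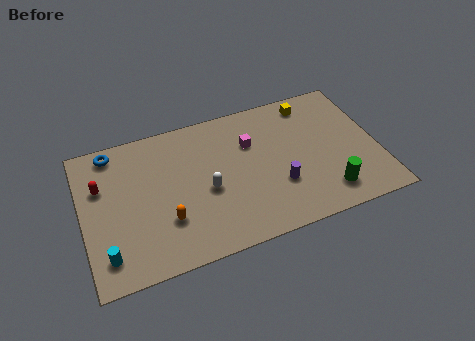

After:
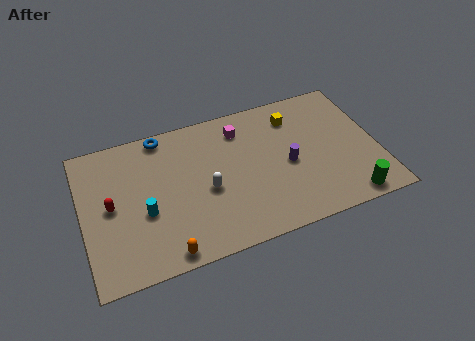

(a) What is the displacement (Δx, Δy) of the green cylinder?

(1.0, -0.7)

The green cylinder started near (11.9, 1.6) and ended near (12.9, 0.9).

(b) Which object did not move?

the white capsule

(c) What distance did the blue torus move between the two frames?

2.5

The blue torus was near (1.7, 7.5) before and (4.2, 7.7) after, so it travelled √(2.5² + 0.2²) ≈ 2.5 units.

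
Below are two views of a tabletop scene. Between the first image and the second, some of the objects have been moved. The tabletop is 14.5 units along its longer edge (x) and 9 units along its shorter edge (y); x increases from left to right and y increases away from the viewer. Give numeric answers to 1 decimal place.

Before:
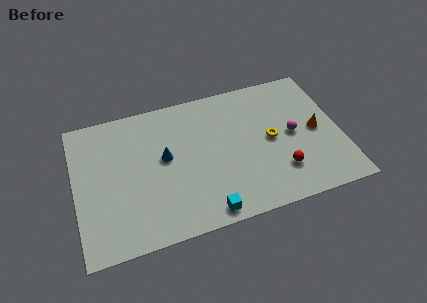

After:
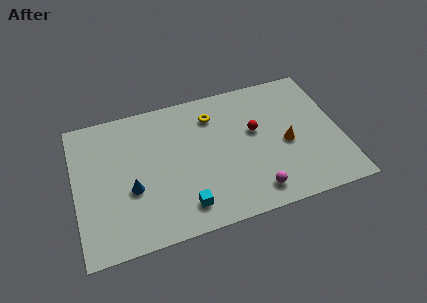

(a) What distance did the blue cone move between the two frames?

2.4

The blue cone was near (4.9, 5.0) before and (3.0, 3.5) after, so it travelled √(1.9² + 1.5²) ≈ 2.4 units.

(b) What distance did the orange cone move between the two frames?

1.7

From (13.2, 4.4) to (11.5, 4.0), the orange cone covered √(1.7² + 0.4²) ≈ 1.7 units.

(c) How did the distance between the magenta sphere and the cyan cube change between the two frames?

-2.4

They were about 6.2 units apart before and 3.8 after — 2.4 units closer together.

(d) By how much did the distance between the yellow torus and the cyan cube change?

+0.5

Before: roughly 5.3 units apart; after: 5.8. That's 0.5 units further apart.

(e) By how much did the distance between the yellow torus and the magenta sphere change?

+4.7

They were about 1.2 units apart before and 5.9 after — 4.7 units further apart.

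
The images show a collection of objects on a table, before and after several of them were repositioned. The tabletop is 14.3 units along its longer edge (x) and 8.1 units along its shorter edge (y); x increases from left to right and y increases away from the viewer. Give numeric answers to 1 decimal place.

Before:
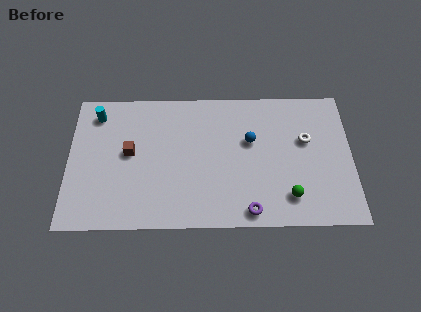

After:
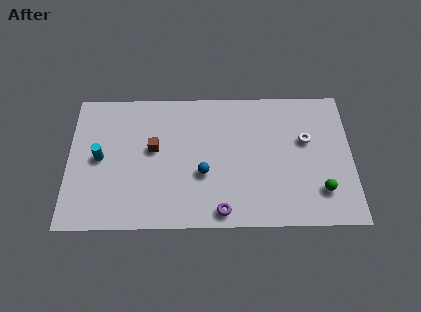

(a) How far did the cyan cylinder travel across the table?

2.6

The cyan cylinder was near (1.4, 6.7) before and (1.6, 4.1) after, so it travelled √(0.2² + 2.6²) ≈ 2.6 units.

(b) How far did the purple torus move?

1.4

The purple torus moved from about (9.1, 0.9) to (7.7, 0.9), a distance of √(1.4² + 0.0²) ≈ 1.4.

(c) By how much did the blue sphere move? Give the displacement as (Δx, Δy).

(-2.4, -1.9)

The blue sphere started near (9.2, 5.0) and ended near (6.8, 3.1).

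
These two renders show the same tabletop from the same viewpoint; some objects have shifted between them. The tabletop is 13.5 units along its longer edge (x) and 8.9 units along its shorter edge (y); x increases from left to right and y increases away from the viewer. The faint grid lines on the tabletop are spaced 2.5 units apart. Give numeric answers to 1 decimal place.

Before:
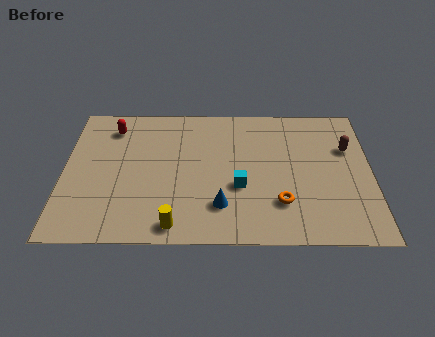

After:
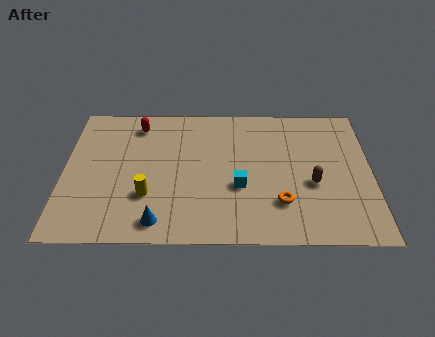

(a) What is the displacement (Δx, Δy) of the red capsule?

(1.1, 0.2)

From the two frames, the red capsule sits at roughly (2.1, 7.2) before and (3.2, 7.4) after.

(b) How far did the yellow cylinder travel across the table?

2.2

From (4.9, 1.0) to (3.7, 2.8), the yellow cylinder covered √(1.2² + 1.8²) ≈ 2.2 units.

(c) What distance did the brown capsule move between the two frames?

2.8

From (12.5, 5.9) to (10.9, 3.6), the brown capsule covered √(1.6² + 2.3²) ≈ 2.8 units.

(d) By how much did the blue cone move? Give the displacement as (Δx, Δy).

(-2.7, -1.0)

The blue cone was at about (6.9, 2.2) and moved to about (4.2, 1.2).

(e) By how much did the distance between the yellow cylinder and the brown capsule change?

-1.8

Before: roughly 9.0 units apart; after: 7.2. That's 1.8 units closer together.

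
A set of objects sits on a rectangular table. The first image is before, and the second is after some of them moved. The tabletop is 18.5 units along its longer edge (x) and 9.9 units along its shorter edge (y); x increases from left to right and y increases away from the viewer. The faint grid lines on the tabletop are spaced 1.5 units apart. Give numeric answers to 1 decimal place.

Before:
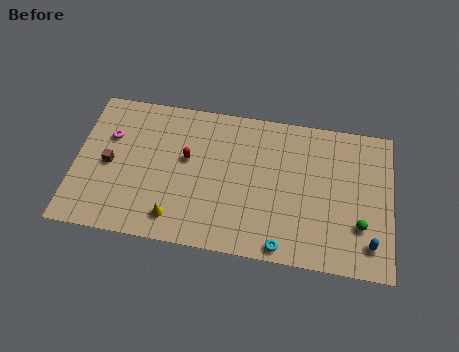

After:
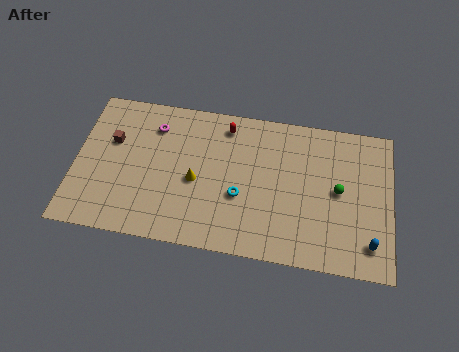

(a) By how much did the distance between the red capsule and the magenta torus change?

-0.4

They were about 4.7 units apart before and 4.3 after — 0.4 units closer together.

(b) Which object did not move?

the blue capsule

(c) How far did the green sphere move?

2.5

The green sphere moved from about (16.7, 3.0) to (15.4, 5.1), a distance of √(1.3² + 2.1²) ≈ 2.5.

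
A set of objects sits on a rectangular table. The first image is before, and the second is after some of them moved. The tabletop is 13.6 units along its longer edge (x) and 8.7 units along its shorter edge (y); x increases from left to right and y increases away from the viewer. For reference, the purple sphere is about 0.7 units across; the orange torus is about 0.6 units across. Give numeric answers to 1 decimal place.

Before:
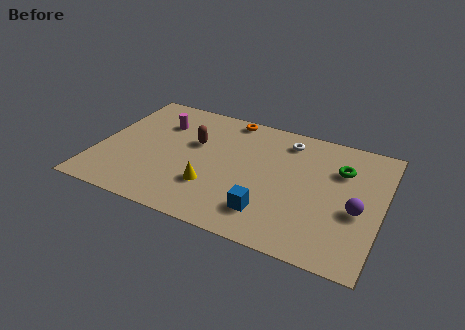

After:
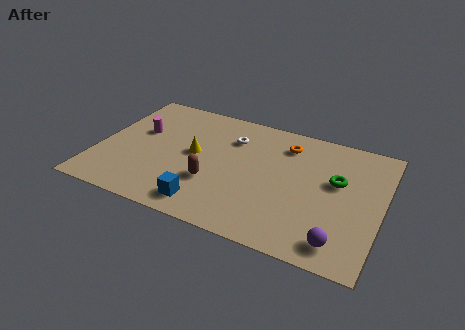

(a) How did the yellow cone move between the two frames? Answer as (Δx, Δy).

(-1.1, 2.0)

From the two frames, the yellow cone sits at roughly (5.7, 2.6) before and (4.6, 4.6) after.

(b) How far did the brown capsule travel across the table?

2.8

From (4.5, 5.4) to (5.7, 2.9), the brown capsule covered √(1.2² + 2.5²) ≈ 2.8 units.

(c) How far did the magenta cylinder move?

1.3

From (2.7, 6.3) to (1.8, 5.3), the magenta cylinder covered √(0.9² + 1.0²) ≈ 1.3 units.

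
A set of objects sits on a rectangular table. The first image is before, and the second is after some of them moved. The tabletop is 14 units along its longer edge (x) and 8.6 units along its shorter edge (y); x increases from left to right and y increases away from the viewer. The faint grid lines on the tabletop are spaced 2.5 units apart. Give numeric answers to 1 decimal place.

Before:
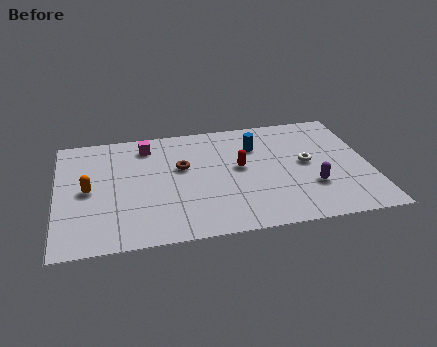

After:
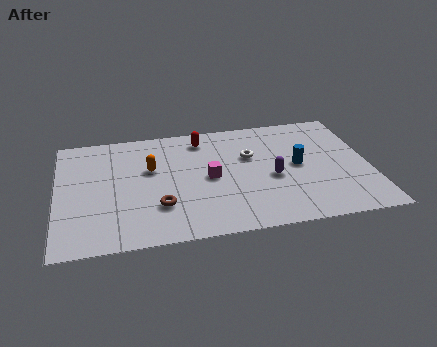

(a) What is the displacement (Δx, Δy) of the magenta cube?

(2.7, -2.9)

From the two frames, the magenta cube sits at roughly (4.1, 7.1) before and (6.8, 4.2) after.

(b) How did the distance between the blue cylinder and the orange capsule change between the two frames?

-1.2

Before: roughly 7.9 units apart; after: 6.7. That's 1.2 units closer together.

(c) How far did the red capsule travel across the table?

3.0

The red capsule was near (8.2, 4.7) before and (6.6, 7.2) after, so it travelled √(1.6² + 2.5²) ≈ 3.0 units.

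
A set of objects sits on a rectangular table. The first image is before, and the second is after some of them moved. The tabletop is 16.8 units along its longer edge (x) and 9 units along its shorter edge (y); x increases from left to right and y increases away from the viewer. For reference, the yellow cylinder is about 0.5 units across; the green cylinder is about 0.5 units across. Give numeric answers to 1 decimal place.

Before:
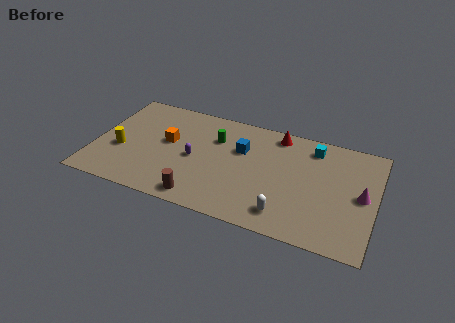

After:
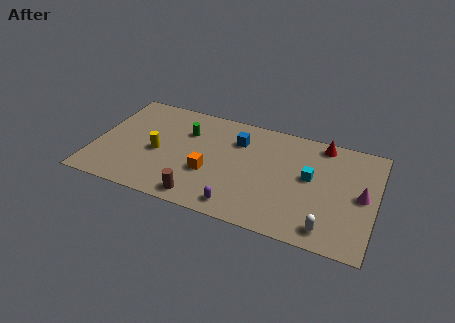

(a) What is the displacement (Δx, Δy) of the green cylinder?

(-1.8, 0.0)

From the two frames, the green cylinder sits at roughly (7.1, 6.3) before and (5.3, 6.3) after.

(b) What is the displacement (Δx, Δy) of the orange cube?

(2.7, -1.8)

The orange cube started near (4.3, 5.1) and ended near (7.0, 3.3).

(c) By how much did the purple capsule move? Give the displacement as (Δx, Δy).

(3.0, -3.0)

The purple capsule started near (6.0, 4.2) and ended near (9.0, 1.2).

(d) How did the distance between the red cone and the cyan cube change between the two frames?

+0.8

The distance was about 2.2 in the first image and 3.0 in the second, so they moved 0.8 units further apart.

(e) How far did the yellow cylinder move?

2.3

The yellow cylinder was near (1.6, 3.5) before and (3.8, 4.0) after, so it travelled √(2.2² + 0.5²) ≈ 2.3 units.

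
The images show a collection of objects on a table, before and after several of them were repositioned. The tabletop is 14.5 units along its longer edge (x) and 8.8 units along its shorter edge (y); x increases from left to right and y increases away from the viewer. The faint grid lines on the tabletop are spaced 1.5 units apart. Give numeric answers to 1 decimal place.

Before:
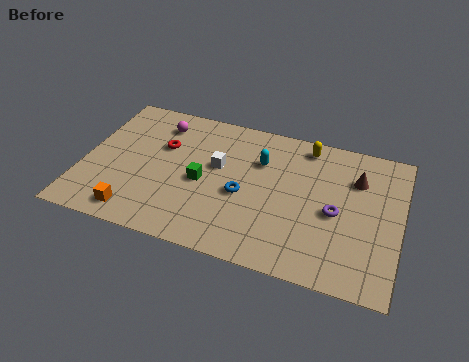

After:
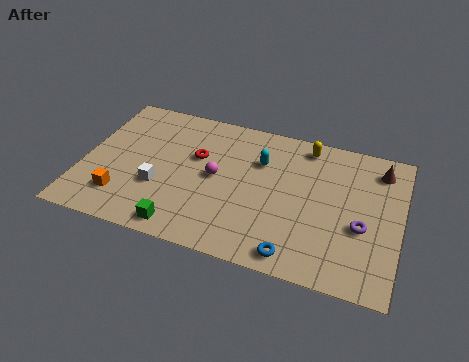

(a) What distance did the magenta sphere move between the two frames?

3.9

From (3.2, 7.1) to (6.1, 4.5), the magenta sphere covered √(2.9² + 2.6²) ≈ 3.9 units.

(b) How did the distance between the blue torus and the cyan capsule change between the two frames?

+3.1

Before: roughly 2.4 units apart; after: 5.5. That's 3.1 units further apart.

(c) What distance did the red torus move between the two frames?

1.6

The red torus moved from about (3.5, 5.7) to (5.1, 5.5), a distance of √(1.6² + 0.2²) ≈ 1.6.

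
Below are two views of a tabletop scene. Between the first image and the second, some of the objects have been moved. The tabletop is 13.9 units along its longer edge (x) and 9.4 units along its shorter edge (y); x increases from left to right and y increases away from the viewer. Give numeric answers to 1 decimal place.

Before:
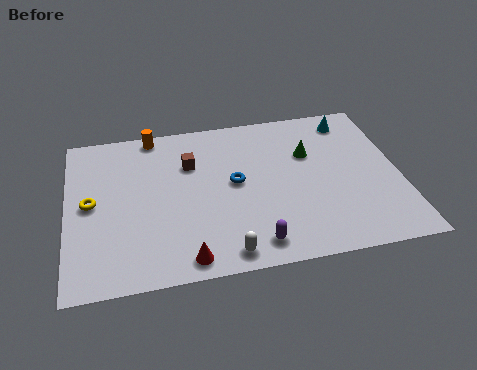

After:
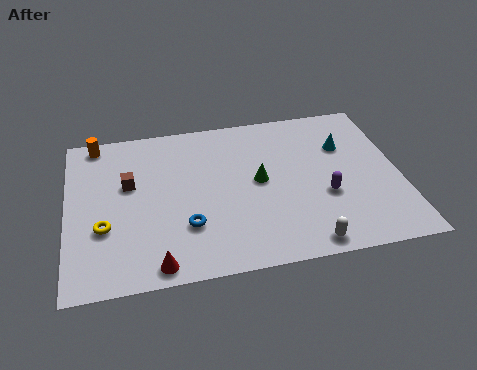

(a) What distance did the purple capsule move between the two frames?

3.8

From (7.6, 1.3) to (10.7, 3.5), the purple capsule covered √(3.1² + 2.2²) ≈ 3.8 units.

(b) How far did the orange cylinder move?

2.4

The orange cylinder moved from about (3.7, 8.6) to (1.3, 8.5), a distance of √(2.4² + 0.1²) ≈ 2.4.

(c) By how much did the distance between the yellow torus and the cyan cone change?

-0.9

Before: roughly 11.6 units apart; after: 10.7. That's 0.9 units closer together.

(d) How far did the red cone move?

1.2

From (4.8, 1.0) to (3.6, 0.9), the red cone covered √(1.2² + 0.1²) ≈ 1.2 units.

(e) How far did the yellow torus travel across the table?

1.6

From (1.0, 4.8) to (1.5, 3.3), the yellow torus covered √(0.5² + 1.5²) ≈ 1.6 units.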